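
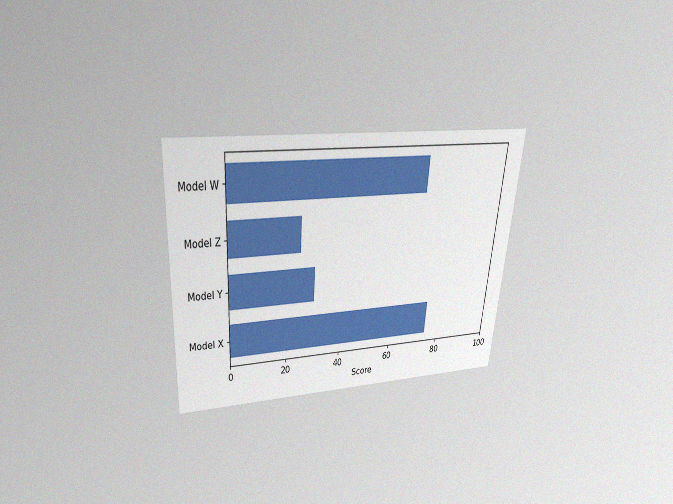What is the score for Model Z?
25

The chart is tilted about 4° clockwise and viewed slightly from above, with some photo noise. Reading along the chart's x-axis, the Model Z bar reaches 25.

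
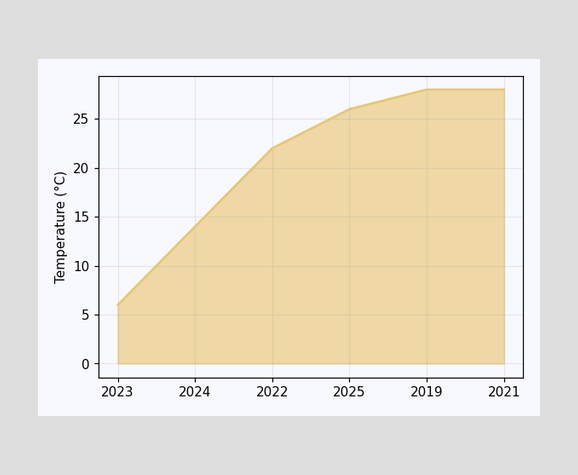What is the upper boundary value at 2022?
At 2022 the upper boundary is at 22°C.

22°C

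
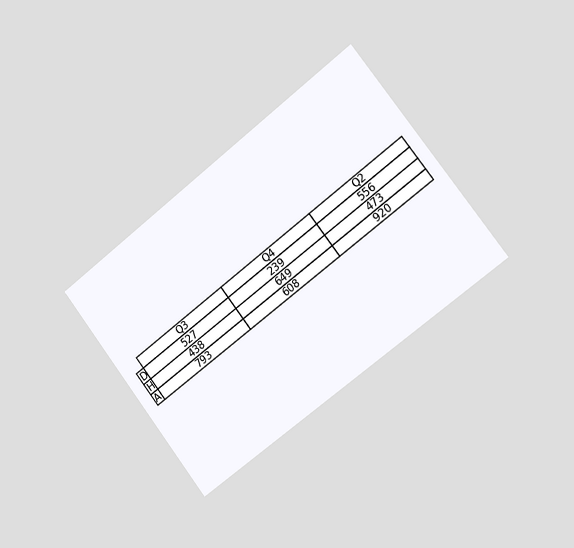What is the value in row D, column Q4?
239

The chart is tilted about 38° counter-clockwise and viewed slightly from the right. The (D, Q4) cell reads 239.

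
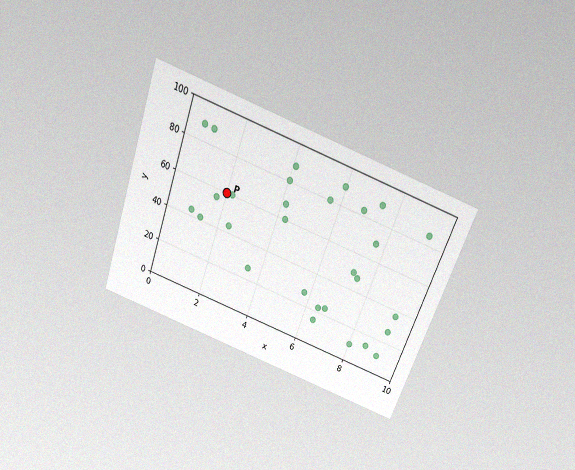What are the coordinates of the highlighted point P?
The chart is tilted about 20° clockwise and viewed slightly from above, with some photo noise. Following the gridlines from P to each axis, P sits at (2, 60).

(2, 60)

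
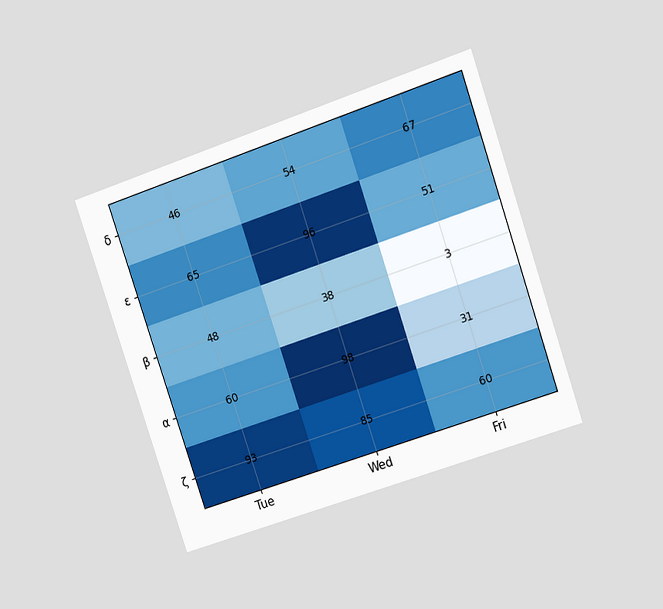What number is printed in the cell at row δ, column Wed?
The chart is tilted about 19° counter-clockwise and viewed at a slight angle. The (δ, Wed) cell reads 54.

54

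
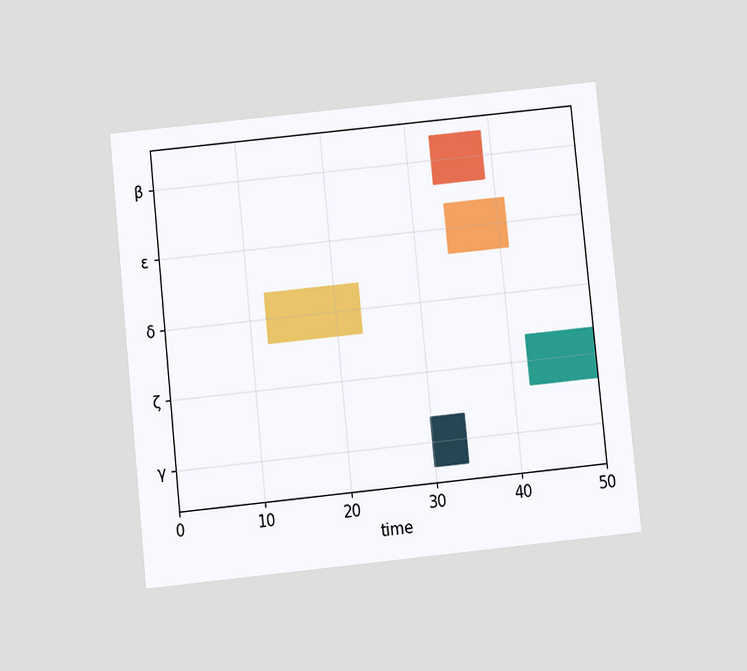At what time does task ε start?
34

The chart is tilted about 6° counter-clockwise and viewed slightly from below. The ε bar begins at t=34.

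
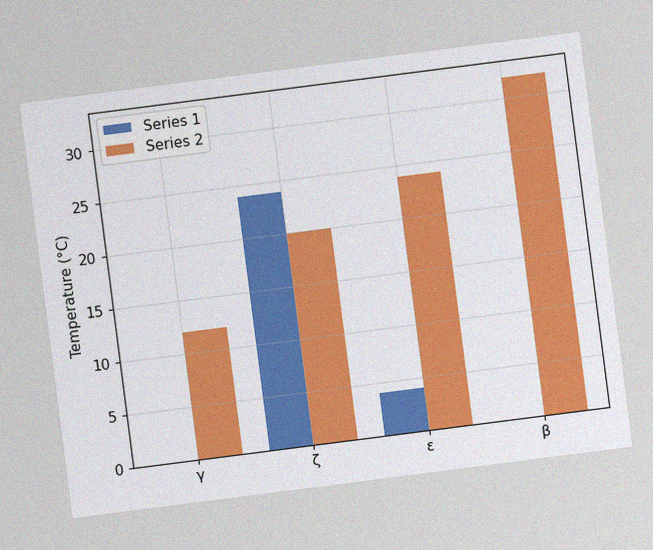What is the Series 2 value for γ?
The chart is tilted about 7° counter-clockwise, with some photo noise. The Series 2 bar at γ reaches 12°C on the y-axis.

12°C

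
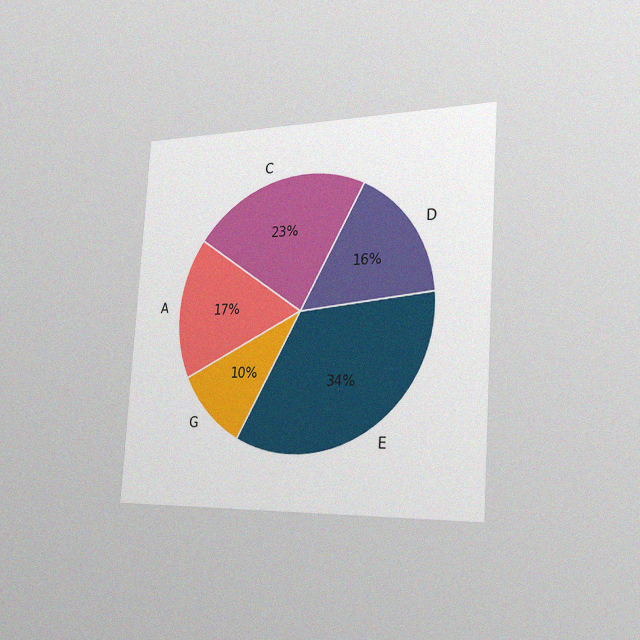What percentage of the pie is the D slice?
The chart is tilted about 4° clockwise and viewed slightly from the right, with some photo noise. The D slice takes up 16% of the pie.

16%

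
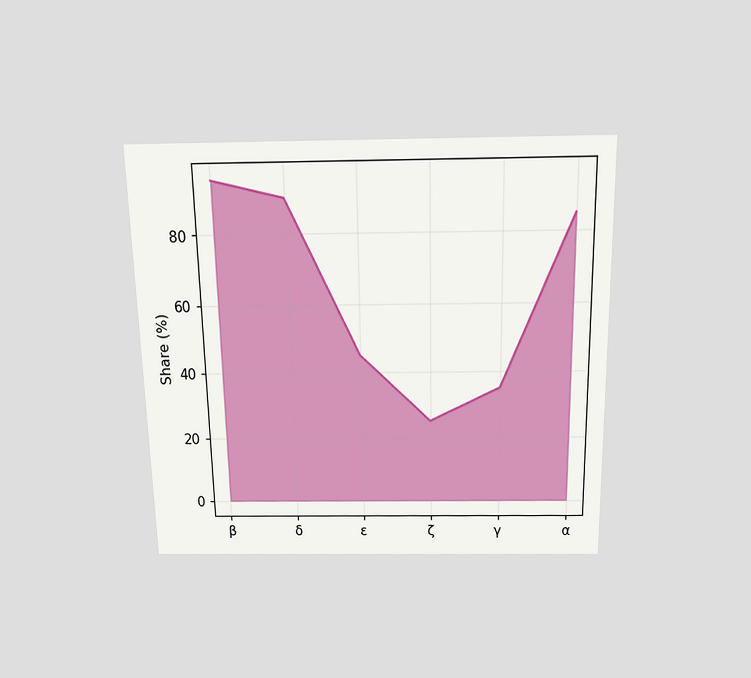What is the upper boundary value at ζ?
The chart is viewed slightly from above. At ζ the upper boundary is at 25%.

25%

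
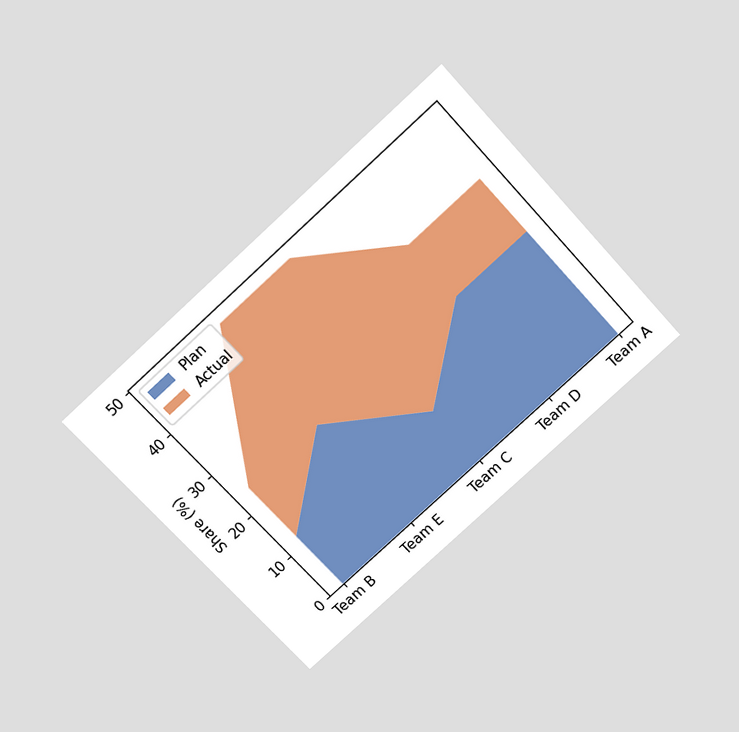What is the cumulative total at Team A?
The chart is tilted about 43° counter-clockwise and viewed slightly from above. The stacked total at Team A reaches 36%.

36%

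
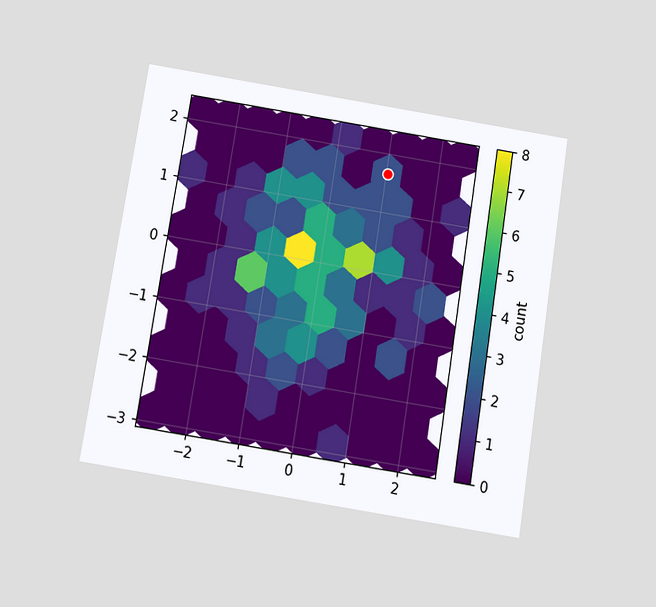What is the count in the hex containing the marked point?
2

The chart is tilted about 9° clockwise and viewed slightly from below. The marked hex reads 2 on the colorbar.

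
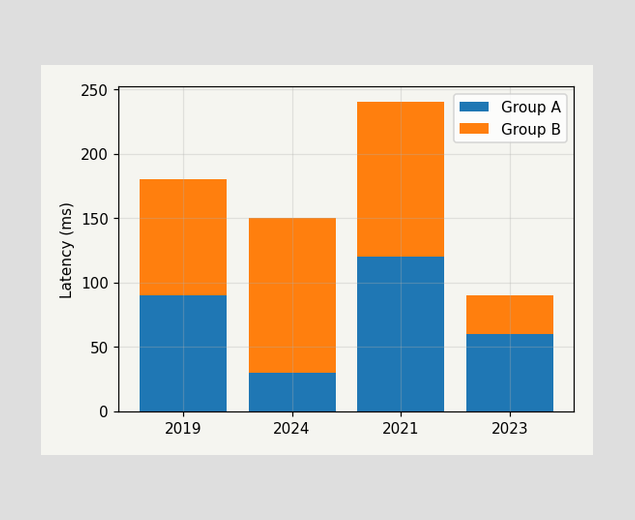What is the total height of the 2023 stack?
The 2023 stack's top reaches 90ms on the y-axis.

90ms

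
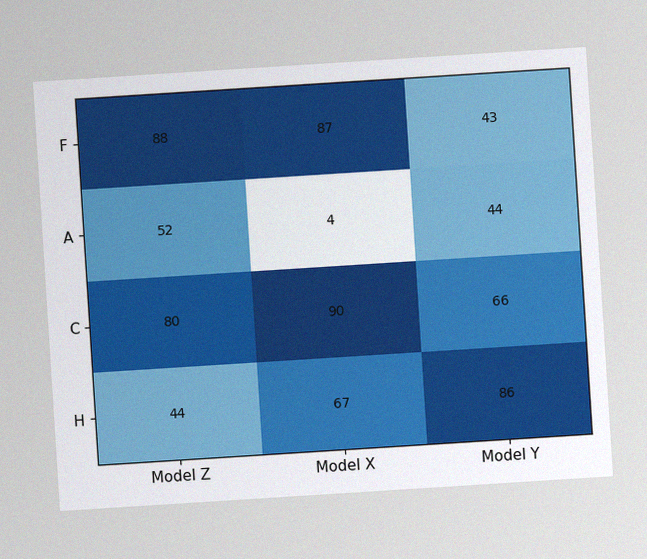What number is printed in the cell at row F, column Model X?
The chart is tilted about 4° counter-clockwise, with some photo noise. The (F, Model X) cell reads 87.

87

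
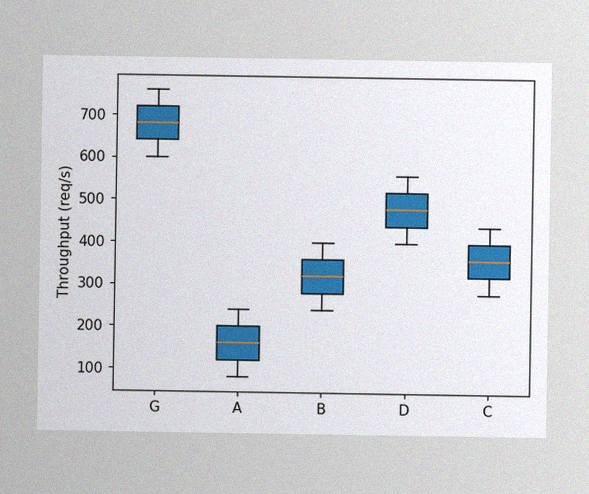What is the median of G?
680req/s

The image has some photo noise and uneven lighting. The median line in the G box sits at 680req/s.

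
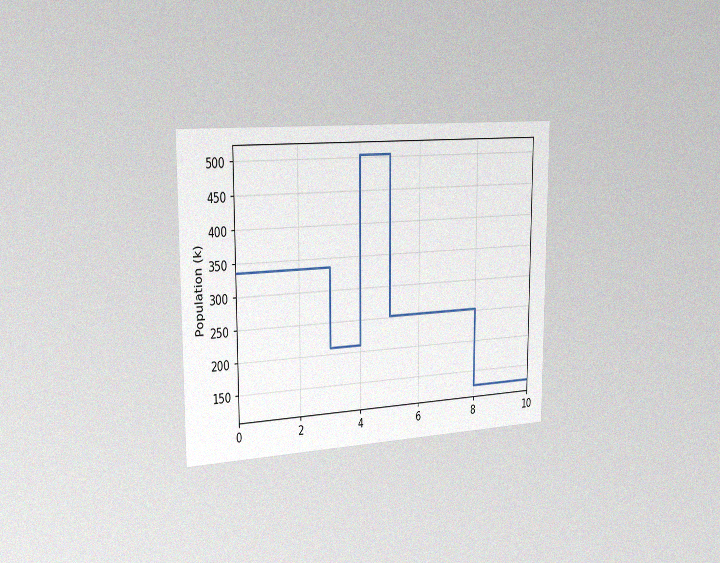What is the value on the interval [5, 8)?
252k

The chart is viewed slightly from the left, with some photo noise. On [5, 8) the step sits at 252k.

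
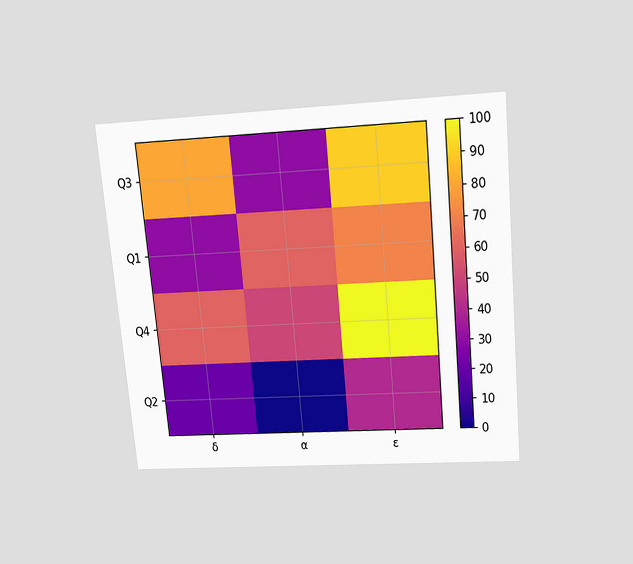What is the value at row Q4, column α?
The chart is tilted about 5° counter-clockwise and viewed slightly from above. Matching cell (Q4, α) against the colorbar gives 50.

50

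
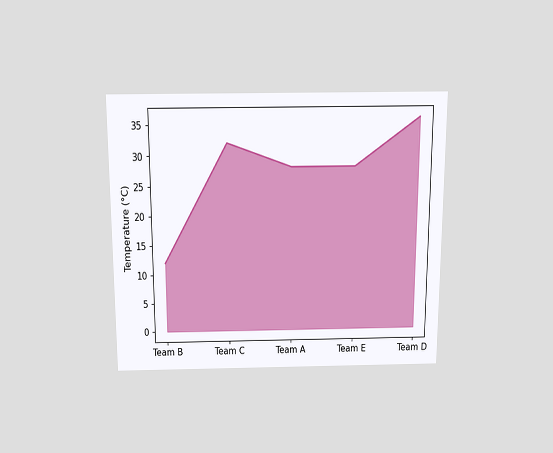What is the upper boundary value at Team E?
28°C

The chart is viewed slightly from above. At Team E the upper boundary is at 28°C.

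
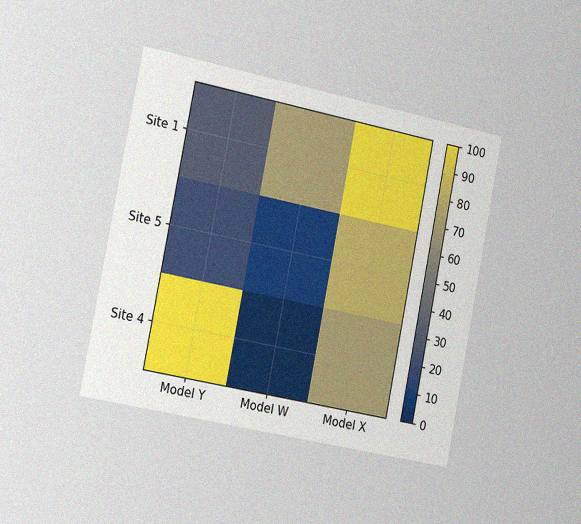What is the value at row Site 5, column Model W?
The chart is tilted about 11° clockwise and viewed slightly from the left, with some photo noise. Matching cell (Site 5, Model W) against the colorbar gives 10.

10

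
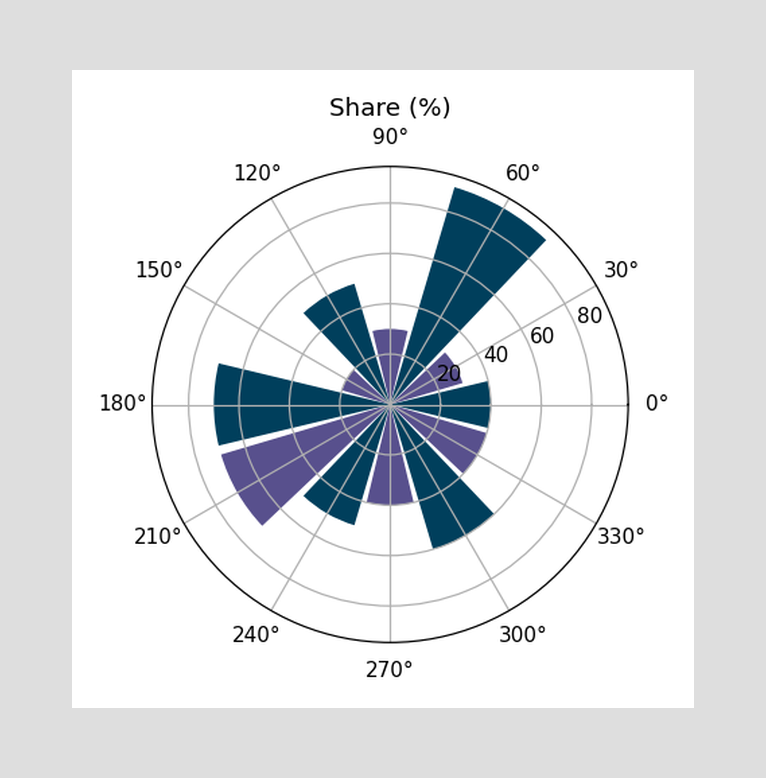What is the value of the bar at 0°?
40%

The bar at 0° reaches 40% on the radial axis.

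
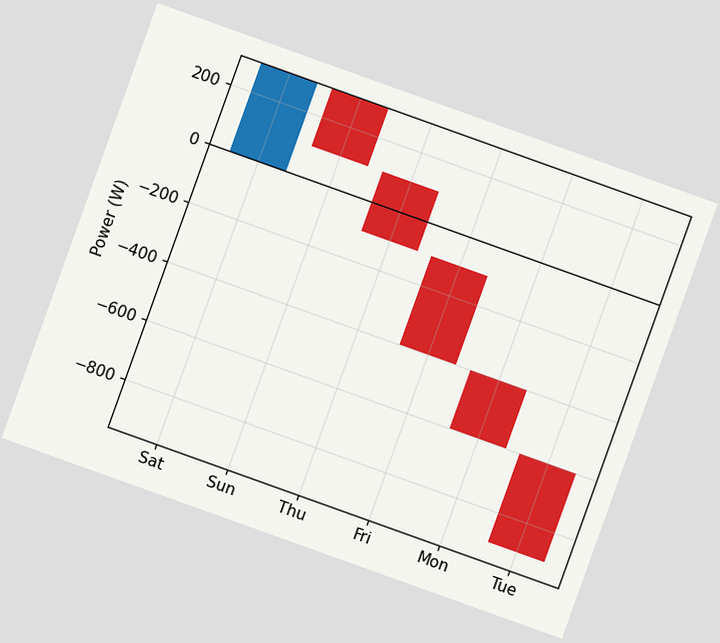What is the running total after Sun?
100W

The chart is tilted about 20° clockwise. After Sun the running total reaches 100W.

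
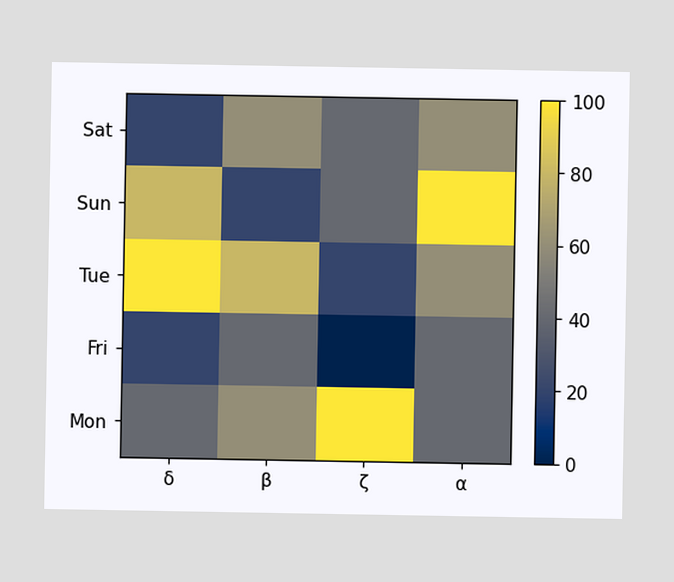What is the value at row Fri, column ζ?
0

Matching cell (Fri, ζ) against the colorbar gives 0.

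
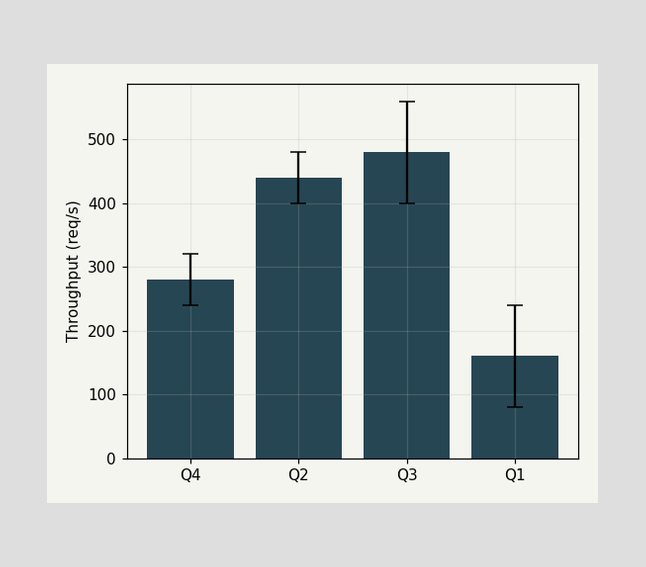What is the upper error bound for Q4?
320req/s

The Q4 bar's upper whisker reaches 320req/s.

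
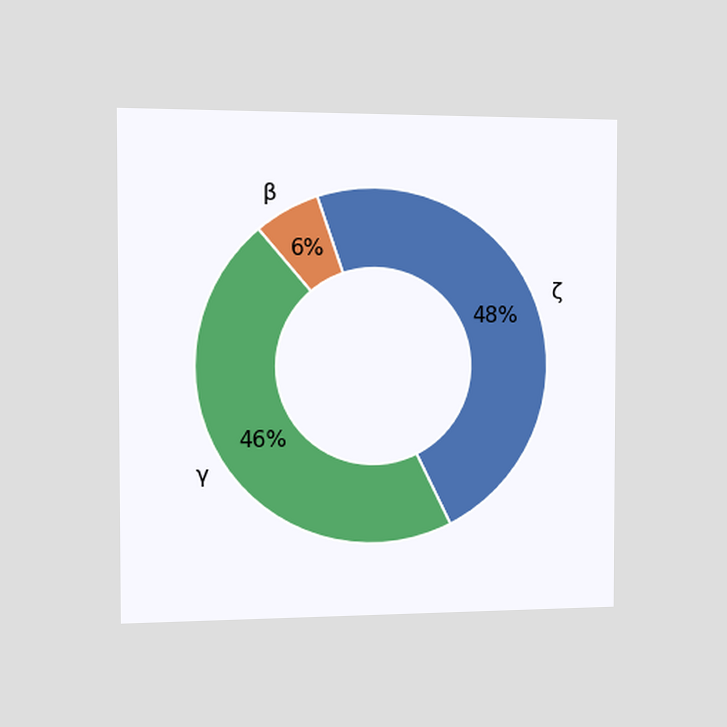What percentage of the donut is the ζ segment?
48%

The chart is viewed slightly from the left. The ζ segment takes up 48% of the ring.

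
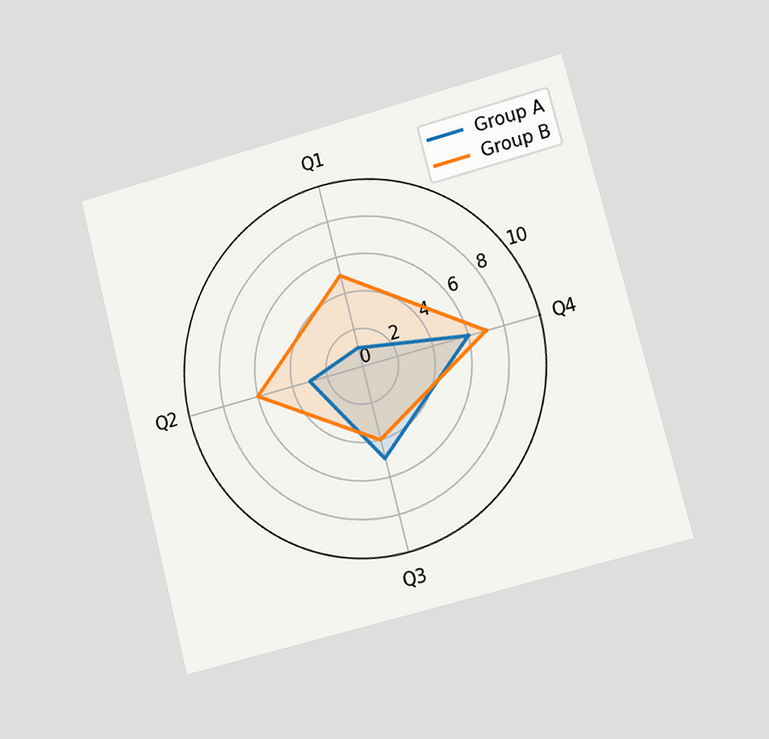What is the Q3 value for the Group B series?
The chart is tilted about 14° counter-clockwise and viewed at a slight angle. On the Q3 axis, Group B reaches 4.

4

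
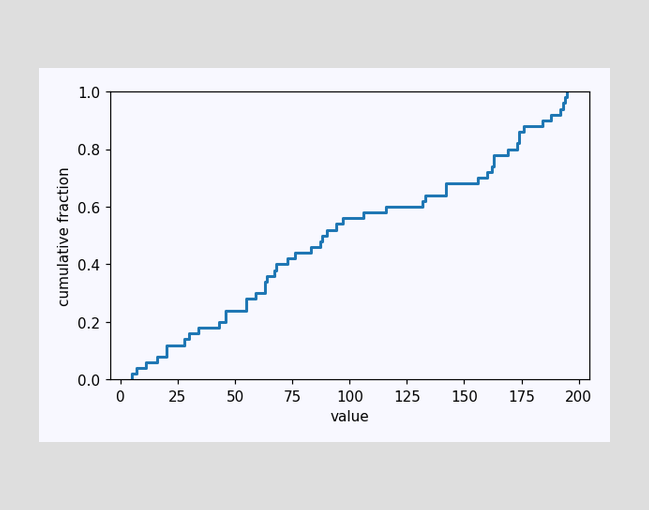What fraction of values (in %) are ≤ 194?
At x=194 the ECDF step is at 98%.

98%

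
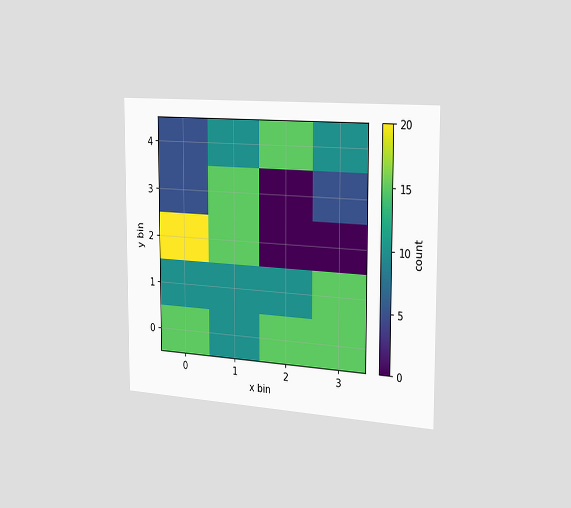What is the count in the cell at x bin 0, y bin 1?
The chart is viewed slightly from the right. Matching the cell (0, 1) against the colorbar gives 10.

10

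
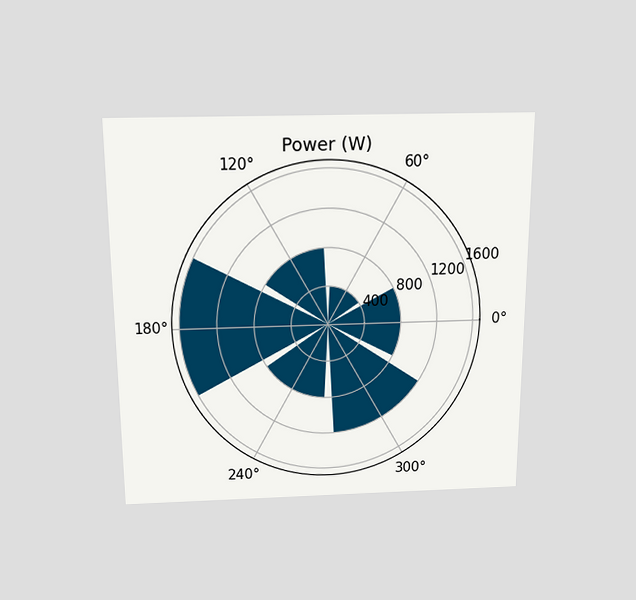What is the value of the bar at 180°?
1600W

The chart is viewed slightly from above. The bar at 180° reaches 1600W on the radial axis.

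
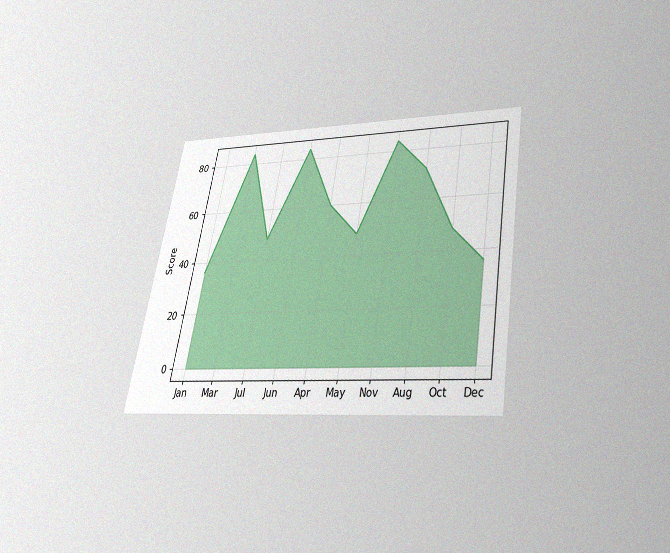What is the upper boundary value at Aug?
72

The chart is tilted about 10° clockwise and viewed slightly from below, with some photo noise. At Aug the upper boundary is at 72.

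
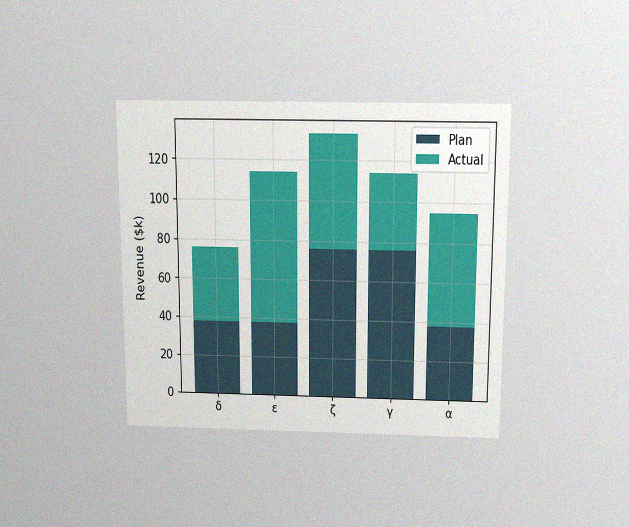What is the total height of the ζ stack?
$133k

The chart is viewed slightly from above, with some photo noise. The ζ stack's top reaches $133k on the y-axis.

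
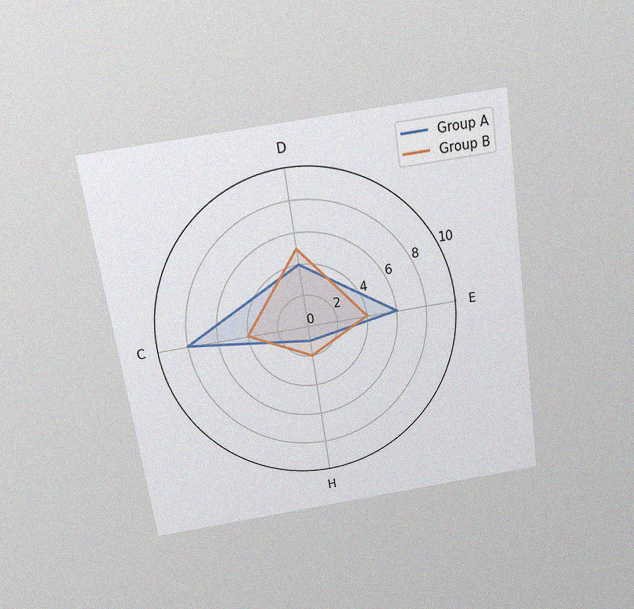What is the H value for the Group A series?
The chart is tilted about 8° counter-clockwise and viewed slightly from above, with some photo noise. On the H axis, Group A reaches 1.

1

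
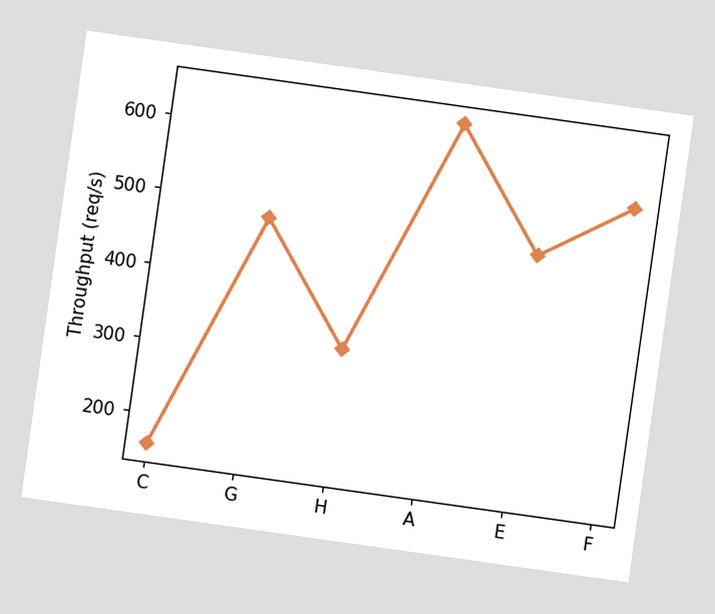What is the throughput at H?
The chart is tilted about 8° clockwise. At H, the line is at 320req/s.

320req/s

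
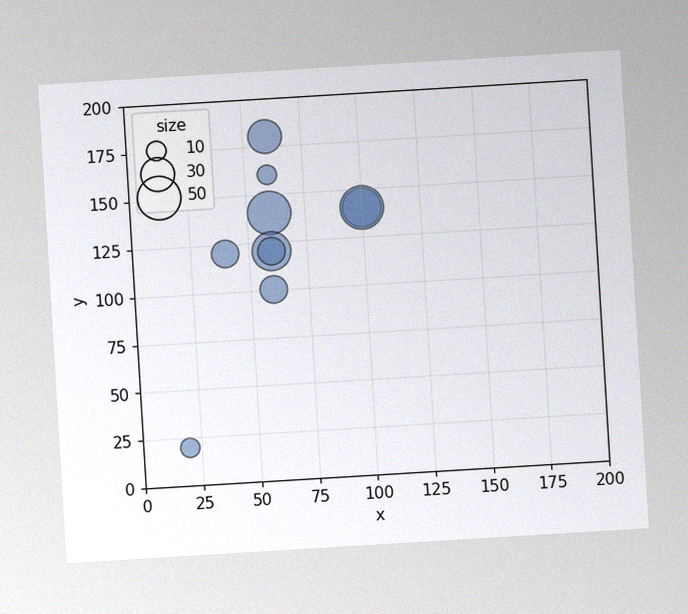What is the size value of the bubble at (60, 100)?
The chart is tilted about 3° counter-clockwise, with some photo noise. Matching the bubble at (60, 100) against the size legend gives 20.

20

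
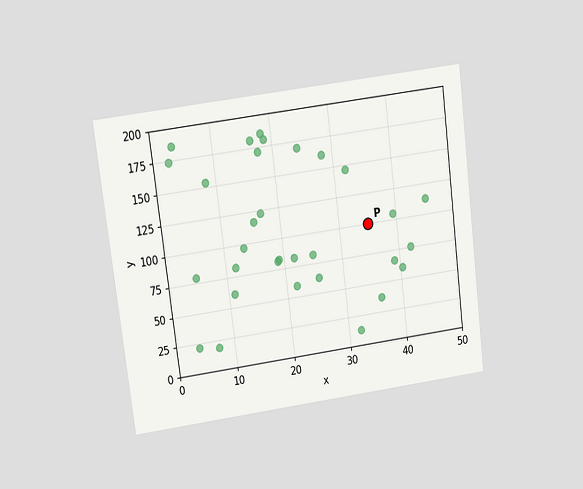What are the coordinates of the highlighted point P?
(35, 100)

The chart is tilted about 7° counter-clockwise and viewed at a slight angle. Following the gridlines from P to each axis, P sits at (35, 100).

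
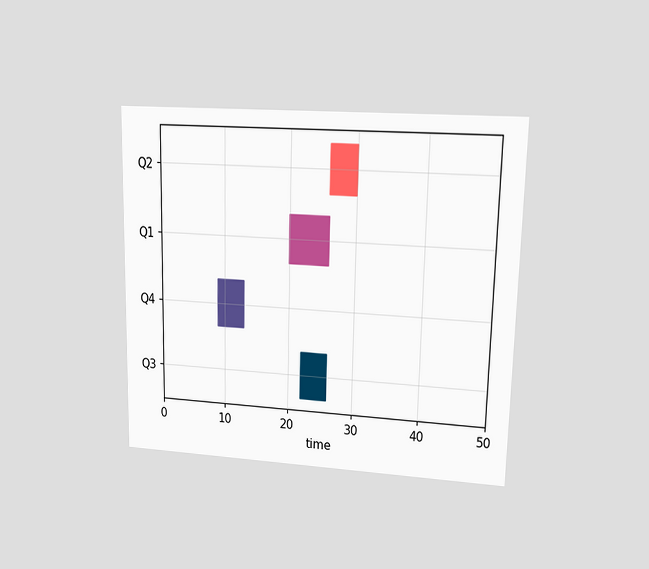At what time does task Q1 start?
20

The chart is viewed at a slight angle. The Q1 bar begins at t=20.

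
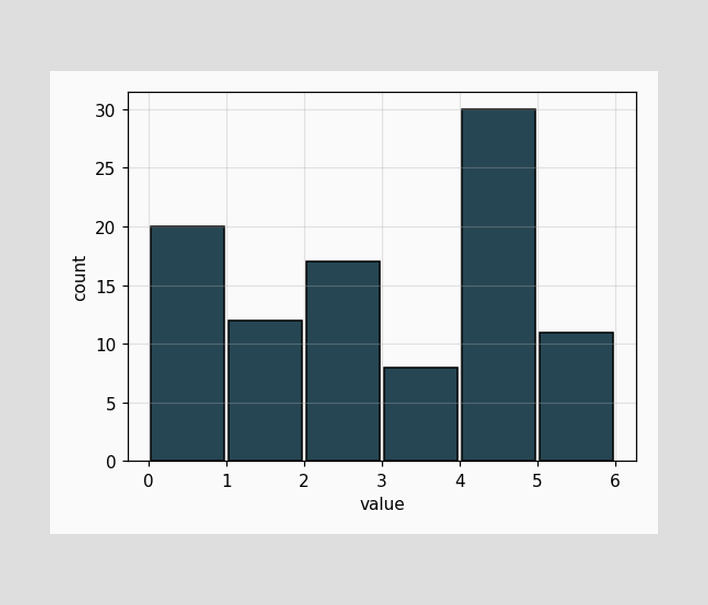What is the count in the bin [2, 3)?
17

The [2, 3) bin has height 17.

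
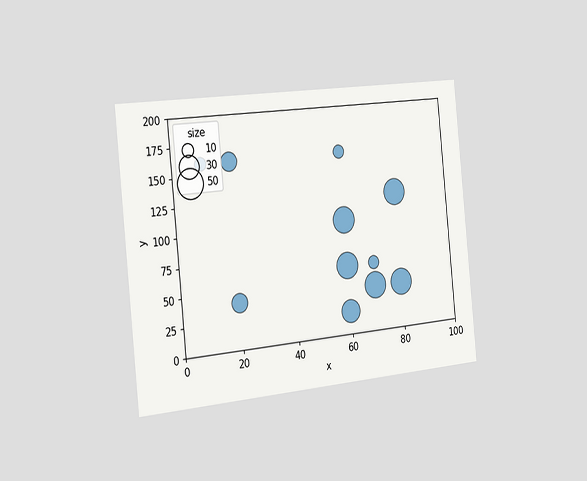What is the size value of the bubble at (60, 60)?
The chart is tilted about 6° counter-clockwise and viewed slightly from the left. Matching the bubble at (60, 60) against the size legend gives 40.

40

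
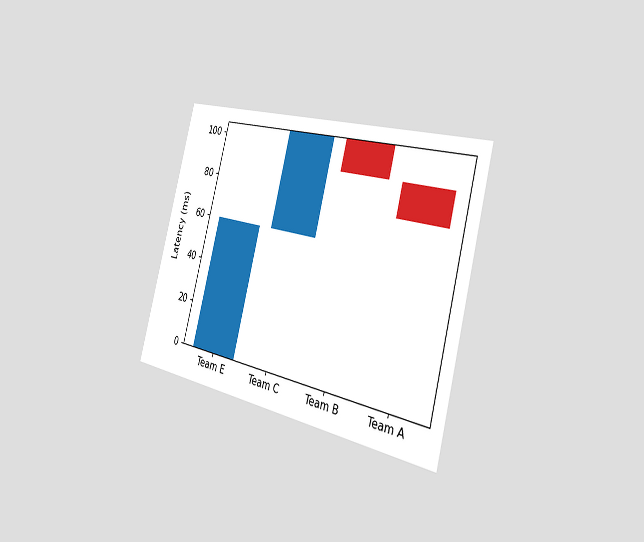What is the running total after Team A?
The chart is tilted about 15° clockwise and viewed slightly from the right. After Team A the running total reaches 75ms.

75ms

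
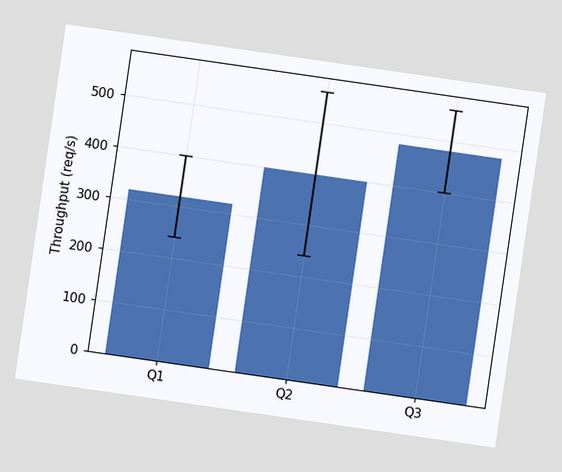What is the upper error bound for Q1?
400req/s

The chart is tilted about 8° clockwise. The Q1 bar's upper whisker reaches 400req/s.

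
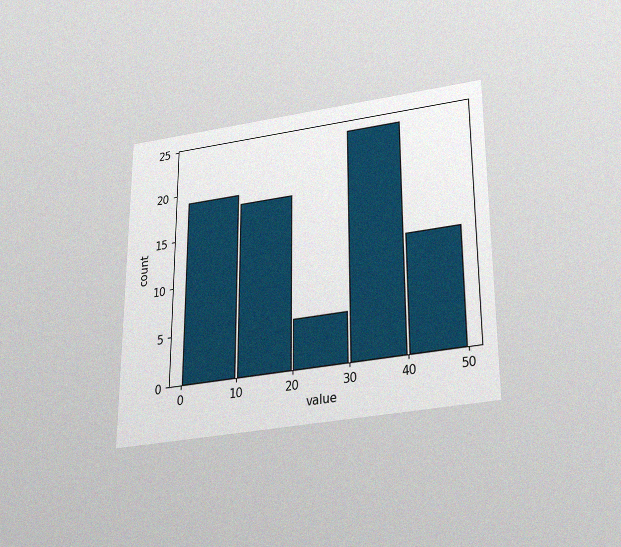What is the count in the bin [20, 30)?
The chart is viewed slightly from below, with some photo noise. The [20, 30) bin has height 5.

5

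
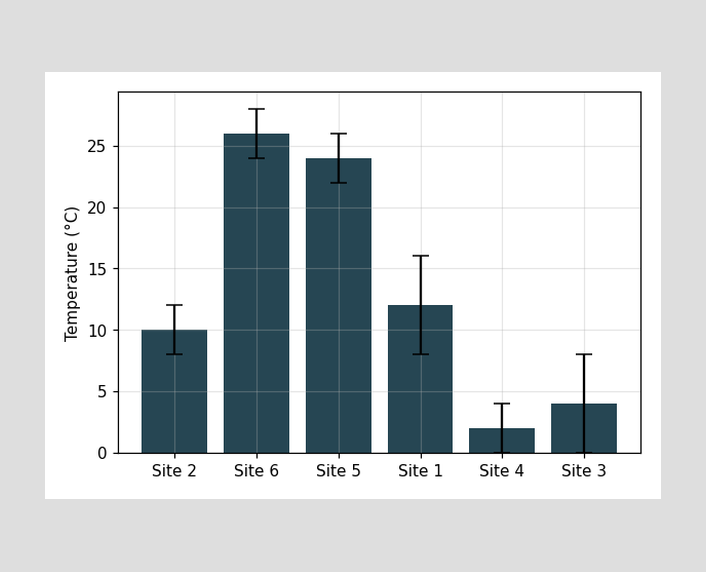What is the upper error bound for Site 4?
The Site 4 bar's upper whisker reaches 4°C.

4°C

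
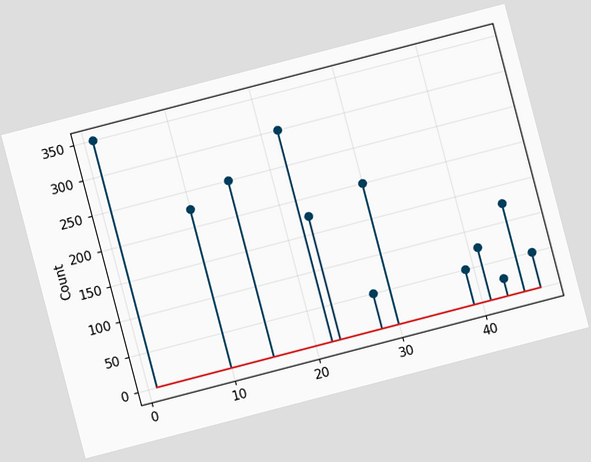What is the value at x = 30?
The chart is tilted about 15° counter-clockwise. The stem at x=30 reaches 200.

200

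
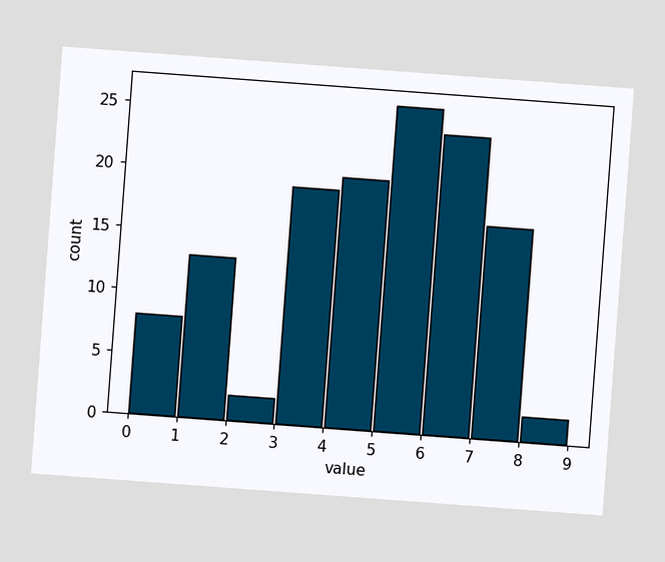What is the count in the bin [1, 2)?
13

The chart is tilted about 4° clockwise. The [1, 2) bin has height 13.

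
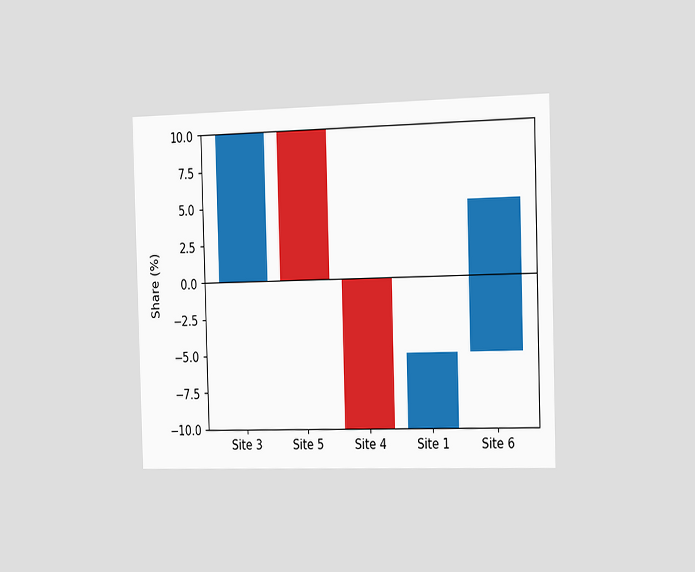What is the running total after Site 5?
0%

The chart is viewed slightly from the right. After Site 5 the running total reaches 0%.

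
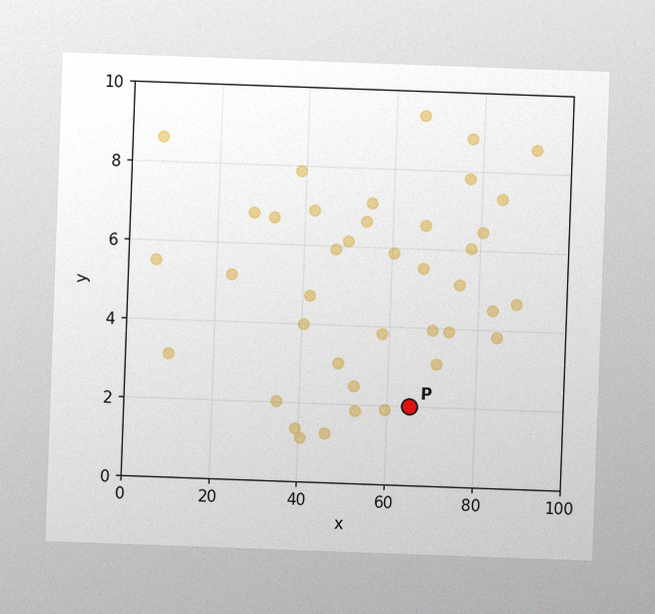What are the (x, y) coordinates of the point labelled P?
(65, 2)

The chart is tilted about 2° clockwise, with some photo noise. Following the gridlines from P to each axis, P sits at (65, 2).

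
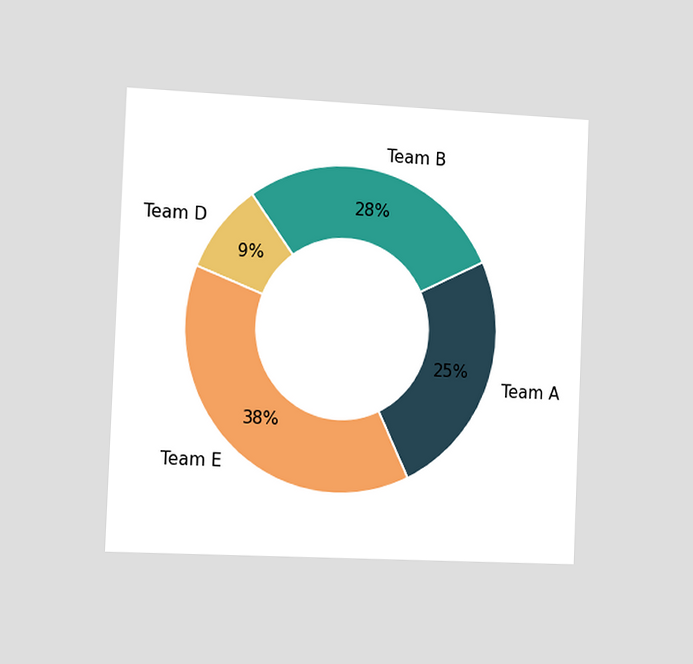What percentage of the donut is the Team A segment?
The chart is tilted about 2° clockwise and viewed slightly from the left. The Team A segment takes up 25% of the ring.

25%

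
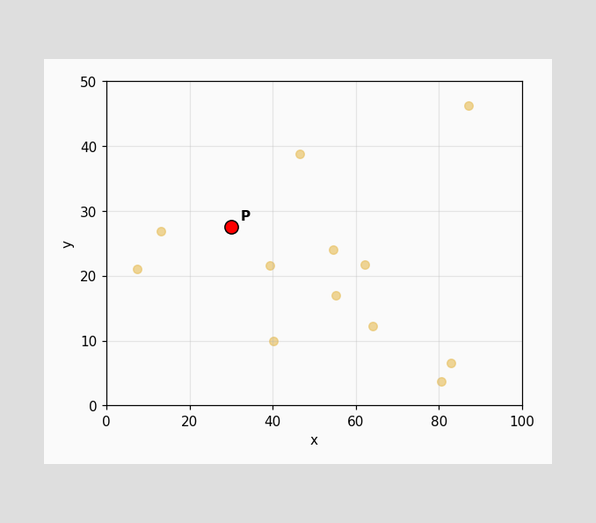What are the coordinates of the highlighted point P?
(30, 27.5)

Following the gridlines from P to each axis, P sits at (30, 27.5).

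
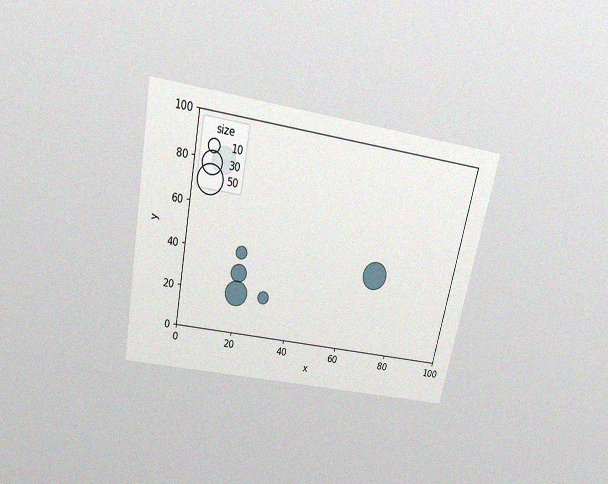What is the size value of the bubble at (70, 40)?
50

The chart is tilted about 11° clockwise and viewed slightly from above, with some photo noise. Matching the bubble at (70, 40) against the size legend gives 50.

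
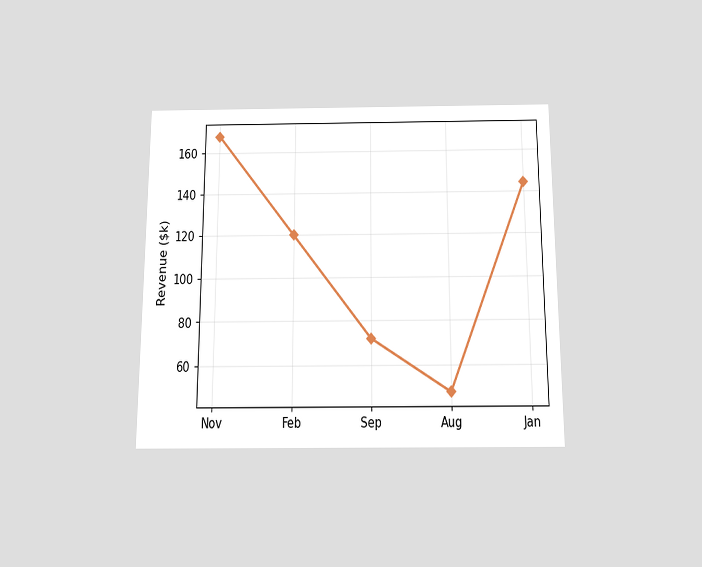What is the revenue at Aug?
The chart is viewed slightly from below. At Aug, the line is at $48k.

$48k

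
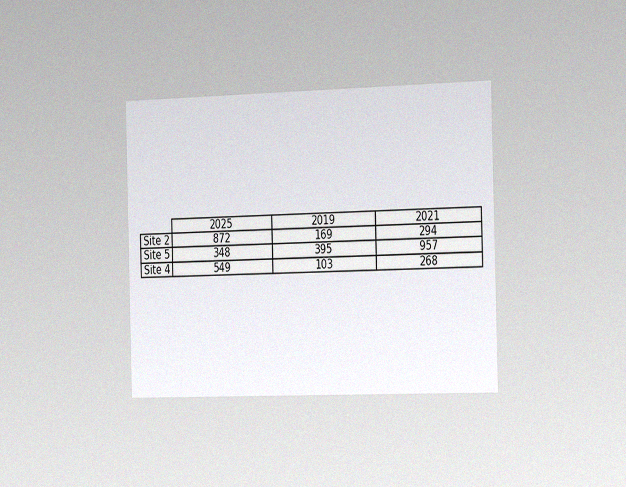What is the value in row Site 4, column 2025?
The chart is viewed slightly from the right, with some photo noise. The (Site 4, 2025) cell reads 549.

549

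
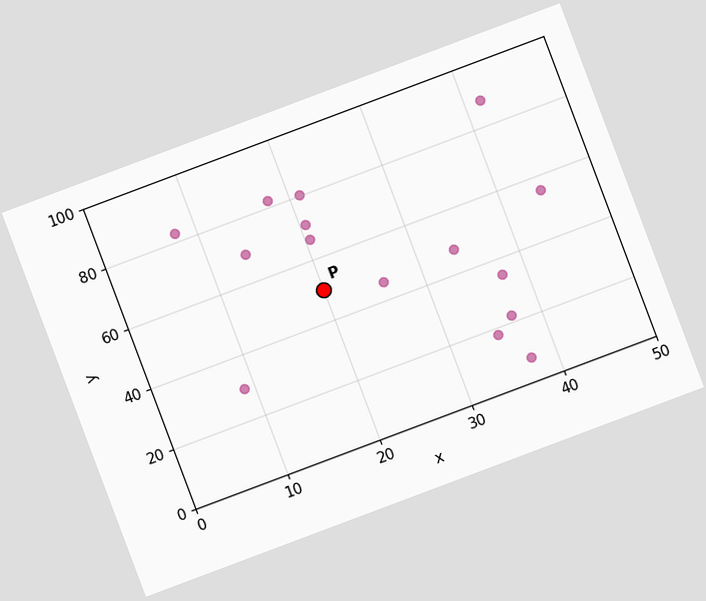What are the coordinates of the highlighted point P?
The chart is tilted about 21° counter-clockwise. Following the gridlines from P to each axis, P sits at (20, 50).

(20, 50)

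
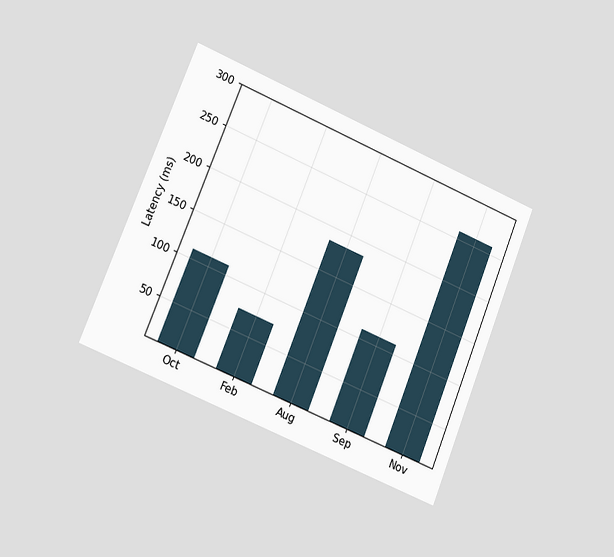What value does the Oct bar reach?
111ms

The chart is tilted about 22° clockwise and viewed slightly from the left. Reading along the chart's y-axis, the Oct bar reaches 111ms.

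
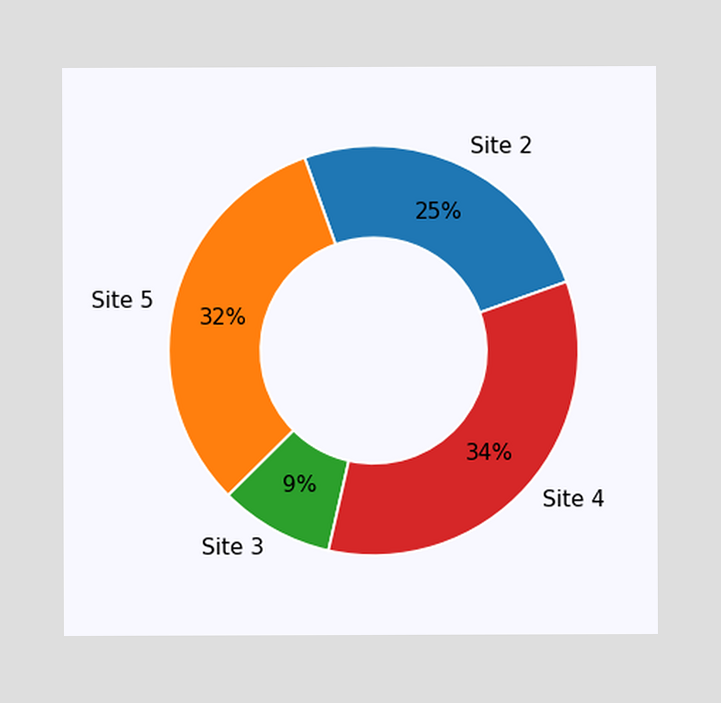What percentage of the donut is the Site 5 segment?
32%

The Site 5 segment takes up 32% of the ring.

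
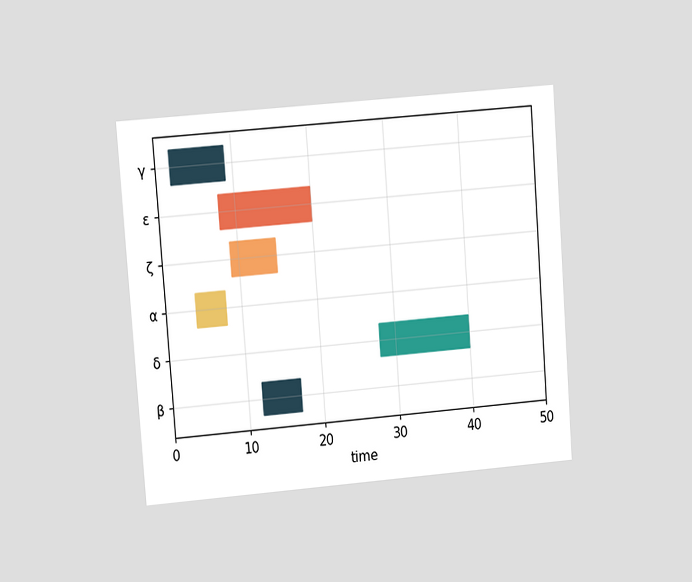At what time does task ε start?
The chart is tilted about 4° counter-clockwise and viewed at a slight angle. The ε bar begins at t=8.

8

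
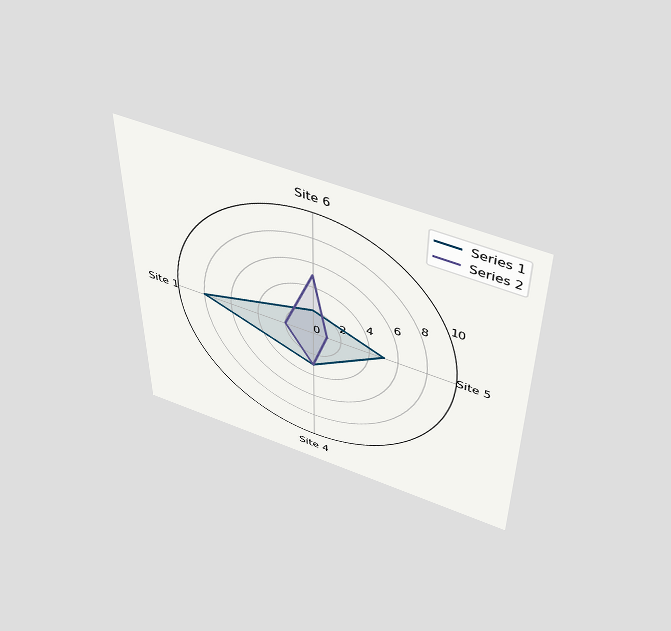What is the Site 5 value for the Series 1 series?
The chart is viewed slightly from above. On the Site 5 axis, Series 1 reaches 5.

5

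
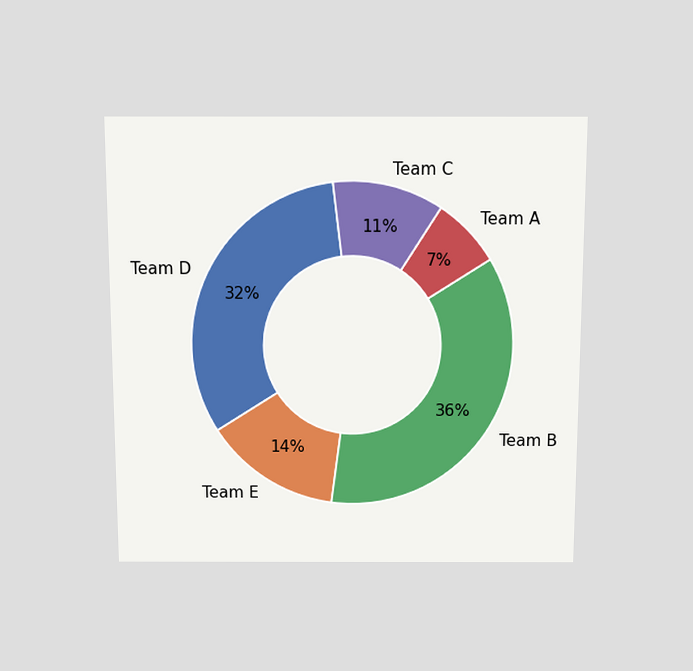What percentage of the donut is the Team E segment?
The chart is viewed slightly from above. The Team E segment takes up 14% of the ring.

14%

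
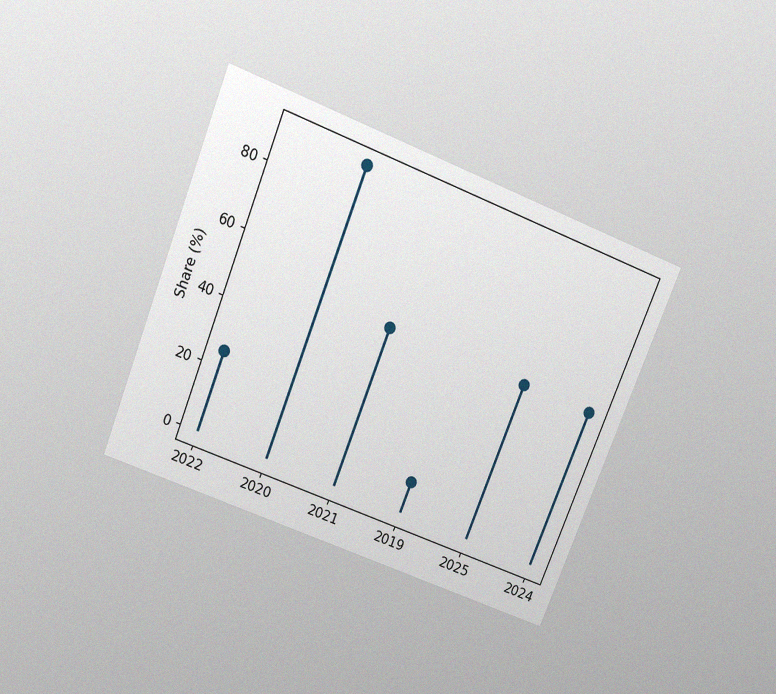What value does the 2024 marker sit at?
The chart is tilted about 22° clockwise and viewed slightly from above, with some photo noise. The 2024 marker sits at 50%.

50%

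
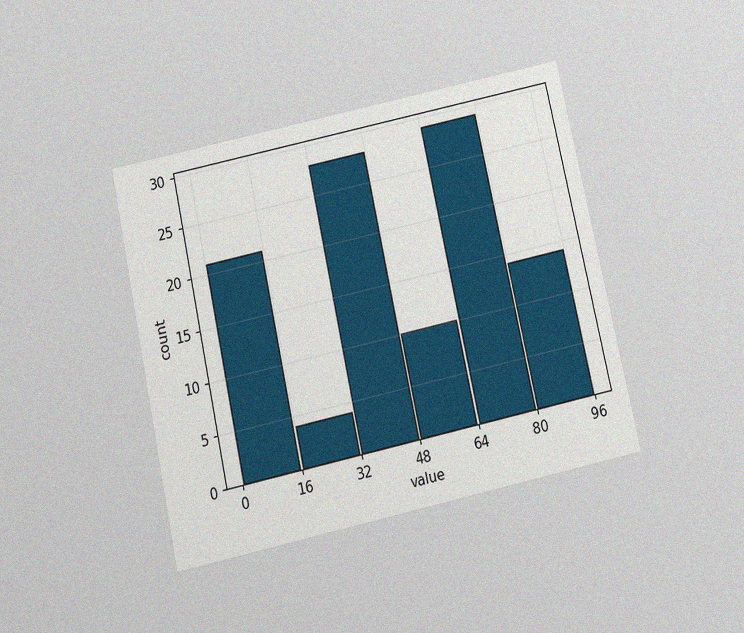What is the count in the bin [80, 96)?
14

The chart is tilted about 12° counter-clockwise and viewed slightly from below, with some photo noise. The [80, 96) bin has height 14.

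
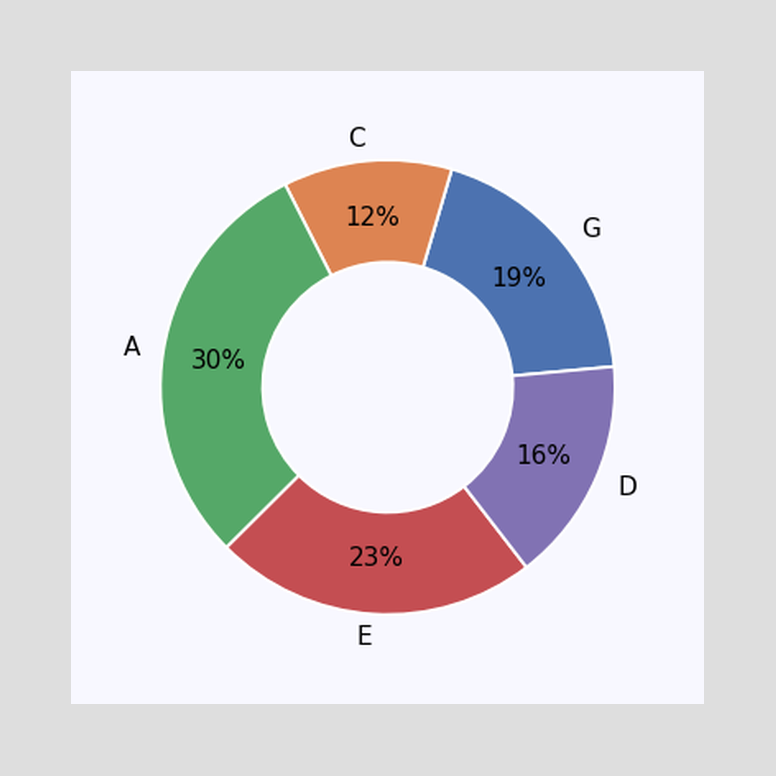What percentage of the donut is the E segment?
The E segment takes up 23% of the ring.

23%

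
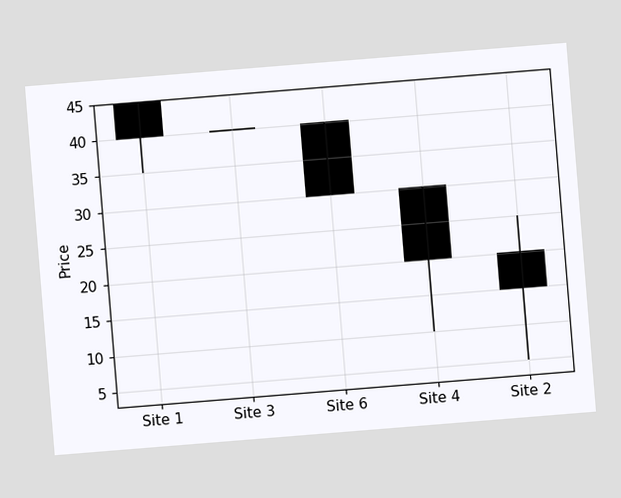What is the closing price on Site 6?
The chart is tilted about 5° counter-clockwise. The Site 6 candle closes at 30.

30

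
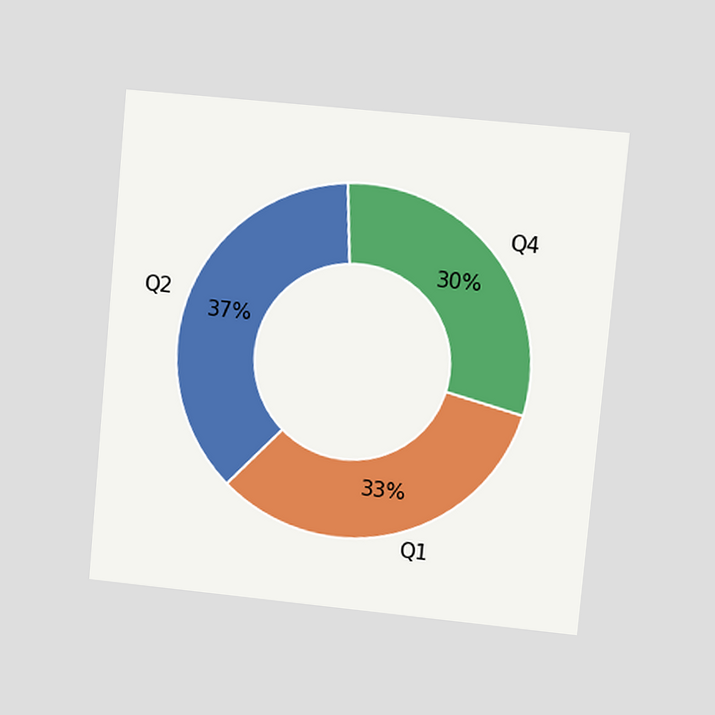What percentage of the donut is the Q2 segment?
37%

The chart is tilted about 5° clockwise and viewed at a slight angle. The Q2 segment takes up 37% of the ring.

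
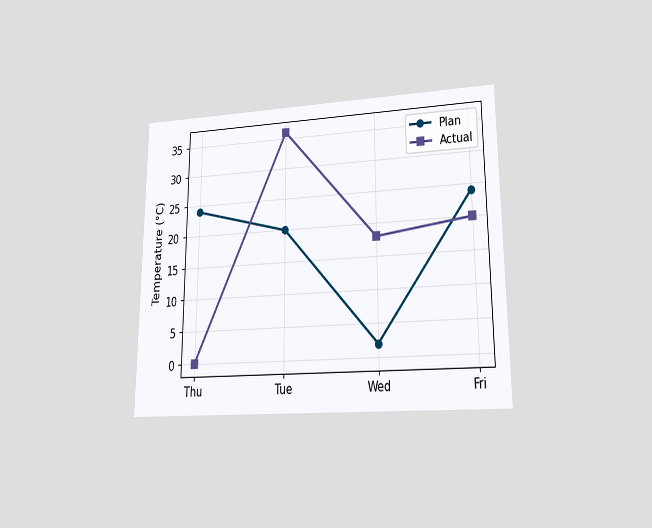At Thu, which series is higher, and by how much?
Plan, by 24°C

The chart is viewed at a slight angle. At Thu, Plan sits above the other line by 24°C.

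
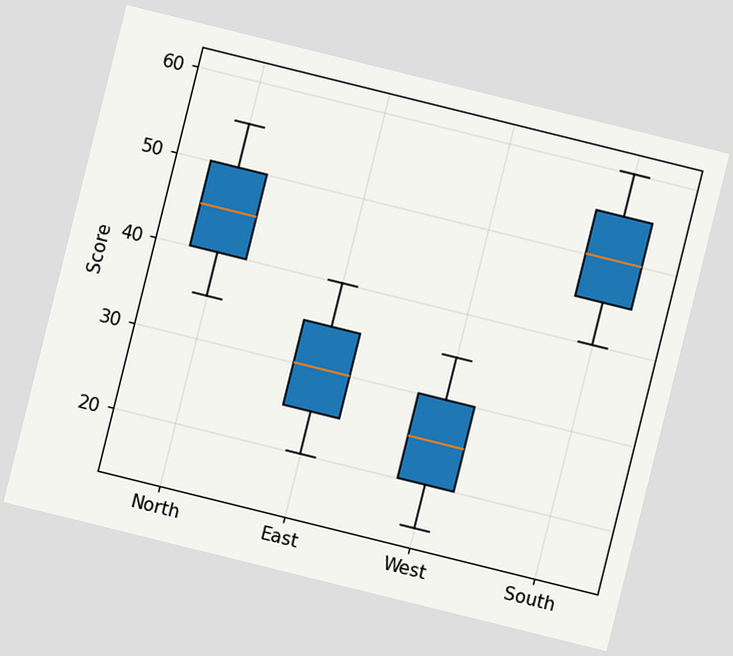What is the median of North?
45

The chart is tilted about 14° clockwise. The median line in the North box sits at 45.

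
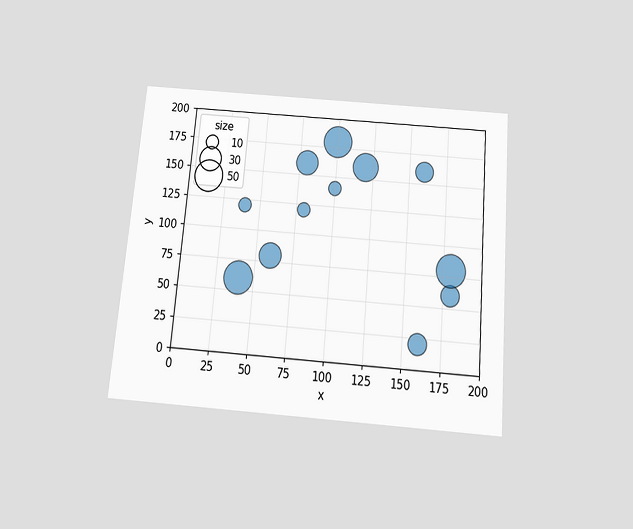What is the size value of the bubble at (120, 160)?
The chart is tilted about 5° clockwise and viewed slightly from below. Matching the bubble at (120, 160) against the size legend gives 40.

40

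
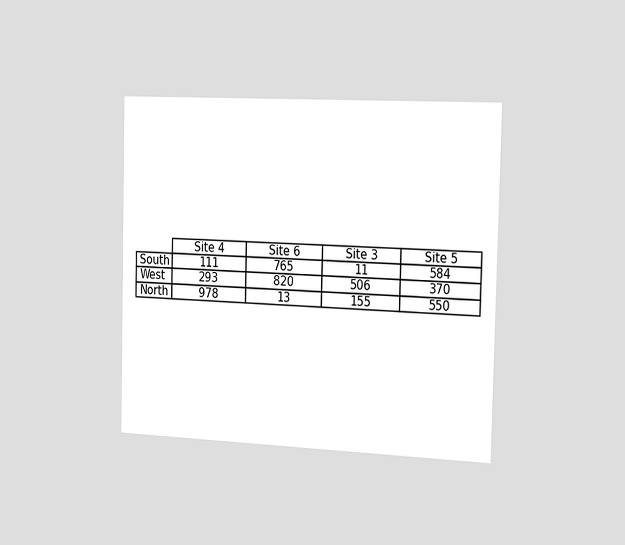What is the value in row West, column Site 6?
820

The chart is viewed slightly from the right. The (West, Site 6) cell reads 820.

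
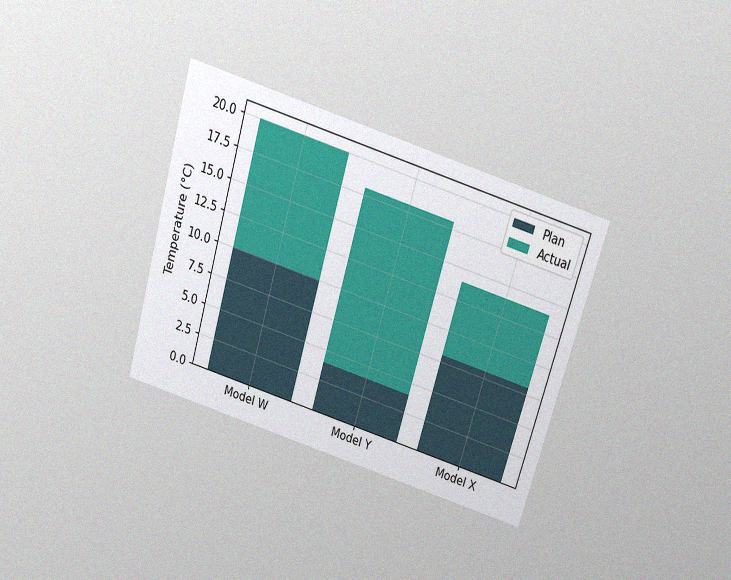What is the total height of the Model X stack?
The chart is tilted about 17° clockwise and viewed slightly from above, with some photo noise. The Model X stack's top reaches 14°C on the y-axis.

14°C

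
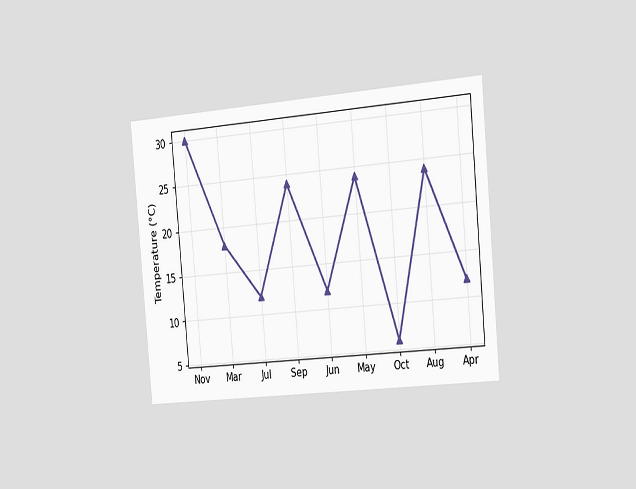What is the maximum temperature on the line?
The chart is tilted about 5° counter-clockwise and viewed slightly from the right. The highest point is at Nov, and reading across to the y-axis gives 30°C.

30°C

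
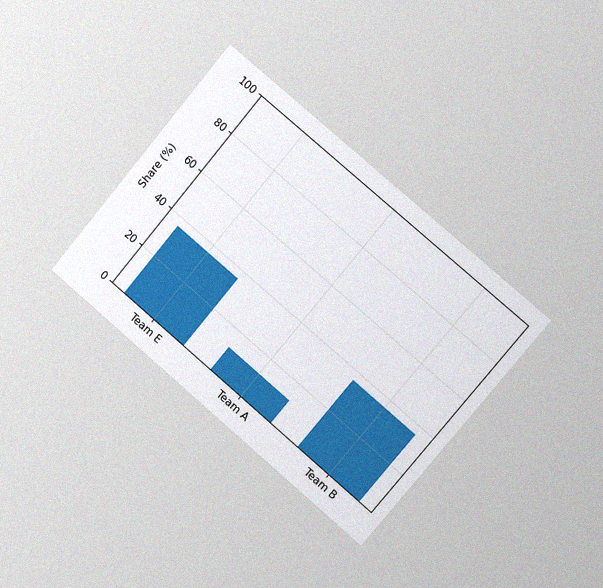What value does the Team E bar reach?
The chart is tilted about 40° clockwise and viewed slightly from the right, with some photo noise. Reading along the chart's y-axis, the Team E bar reaches 36%.

36%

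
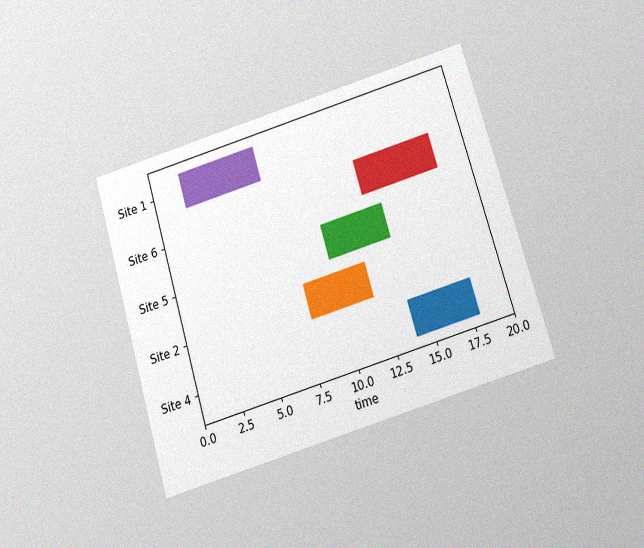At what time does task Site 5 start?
The chart is tilted about 17° counter-clockwise and viewed slightly from below, with some photo noise. The Site 5 bar begins at t=10.

10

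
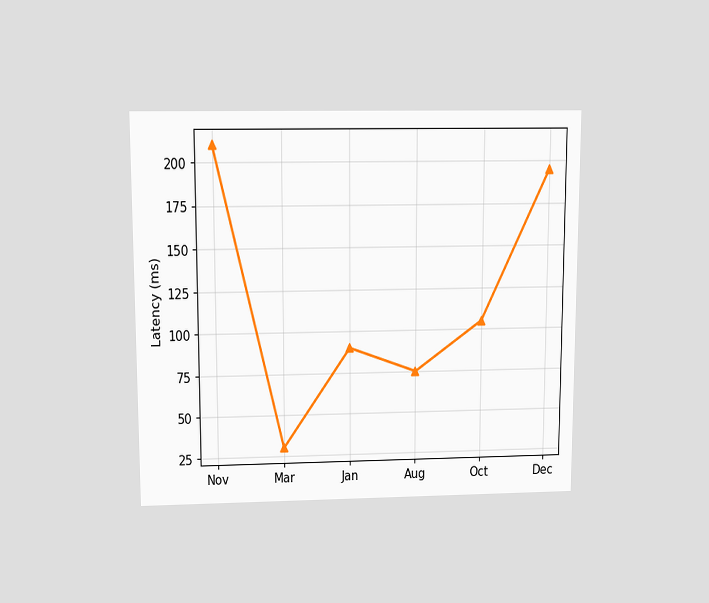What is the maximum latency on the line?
210ms

The chart is viewed slightly from above. The highest point is at Nov, and reading across to the y-axis gives 210ms.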